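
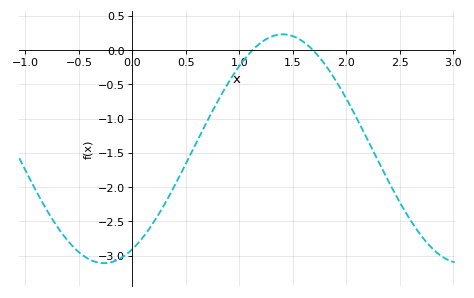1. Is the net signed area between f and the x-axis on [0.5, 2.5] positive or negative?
negative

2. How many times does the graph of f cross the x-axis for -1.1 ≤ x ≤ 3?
2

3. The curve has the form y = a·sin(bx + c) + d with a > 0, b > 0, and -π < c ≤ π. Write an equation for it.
y = 1.67sin(1.9x - 1.1) - 1.44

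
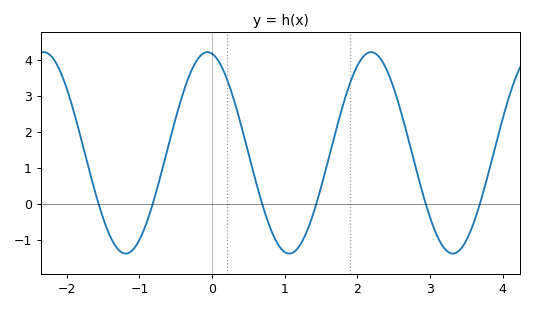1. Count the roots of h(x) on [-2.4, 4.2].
6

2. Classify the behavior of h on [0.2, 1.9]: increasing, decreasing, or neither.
neither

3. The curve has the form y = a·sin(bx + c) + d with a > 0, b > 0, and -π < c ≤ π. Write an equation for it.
y = 2.8sin(2.8x + 1.8) + 1.41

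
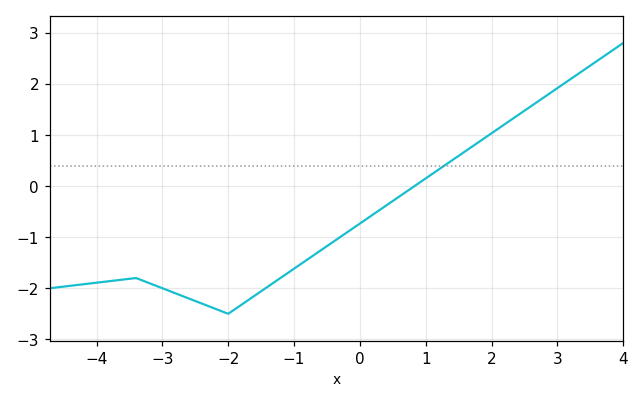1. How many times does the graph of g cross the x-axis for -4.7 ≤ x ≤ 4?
1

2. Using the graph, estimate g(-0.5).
-1.18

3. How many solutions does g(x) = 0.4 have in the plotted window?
1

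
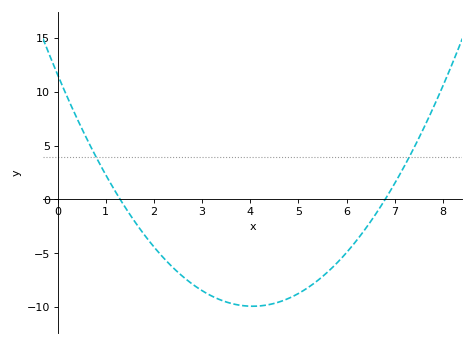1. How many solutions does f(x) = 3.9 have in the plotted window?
2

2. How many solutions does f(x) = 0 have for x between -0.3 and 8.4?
2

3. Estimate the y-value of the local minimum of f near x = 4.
-9.91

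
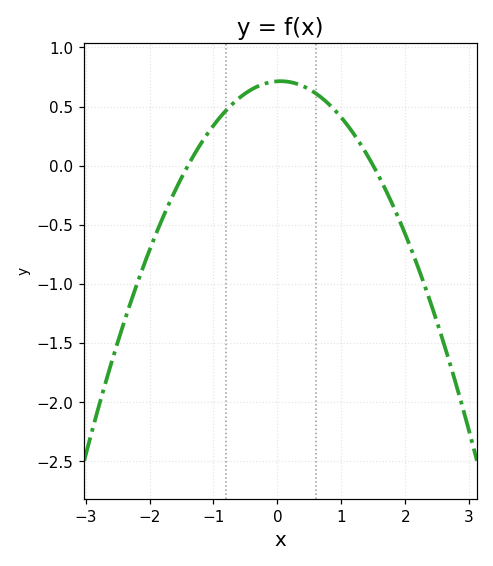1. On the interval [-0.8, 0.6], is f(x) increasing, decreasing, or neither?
neither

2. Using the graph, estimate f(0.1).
0.714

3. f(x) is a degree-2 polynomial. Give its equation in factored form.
y = -0.34(x + 1.4)(x - 1.5)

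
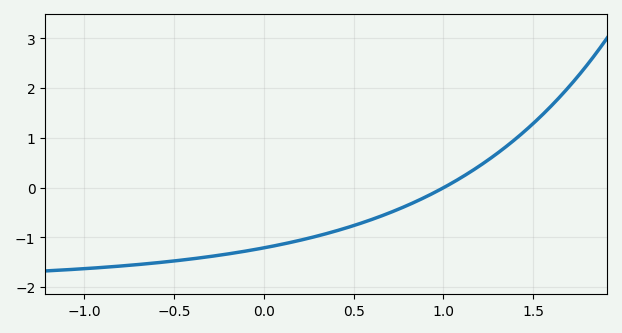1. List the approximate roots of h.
1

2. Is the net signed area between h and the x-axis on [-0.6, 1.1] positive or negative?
negative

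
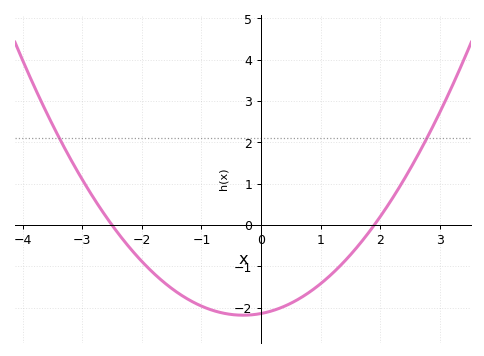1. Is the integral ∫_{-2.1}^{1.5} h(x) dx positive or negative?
negative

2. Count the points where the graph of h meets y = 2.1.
2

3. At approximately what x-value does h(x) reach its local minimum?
-0.4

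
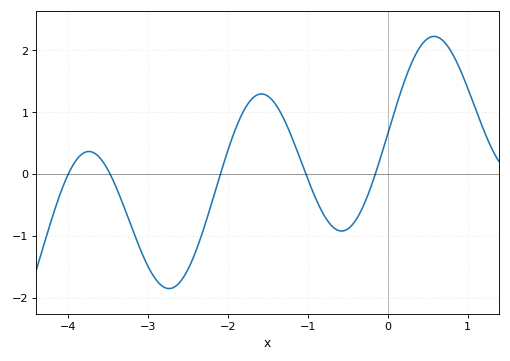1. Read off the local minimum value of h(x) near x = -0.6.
-0.9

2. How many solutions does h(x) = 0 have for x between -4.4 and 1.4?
5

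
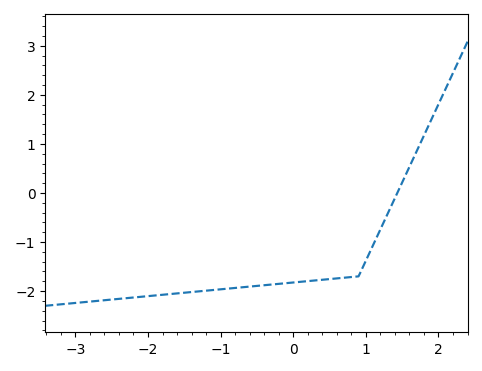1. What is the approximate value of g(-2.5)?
-2.17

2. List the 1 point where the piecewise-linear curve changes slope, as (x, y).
(0.9, -1.7)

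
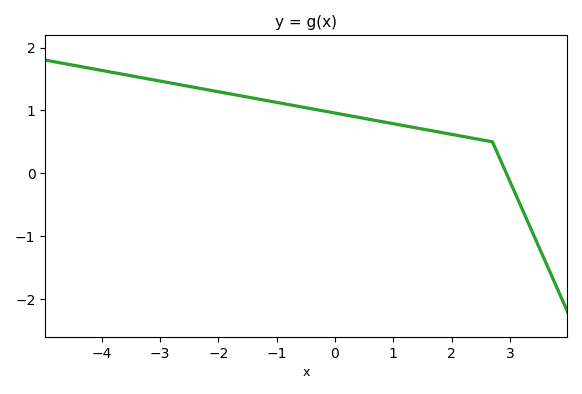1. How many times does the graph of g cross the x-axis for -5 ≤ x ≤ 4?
1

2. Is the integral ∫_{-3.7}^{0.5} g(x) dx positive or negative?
positive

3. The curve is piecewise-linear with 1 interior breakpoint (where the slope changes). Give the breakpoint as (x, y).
(2.7, 0.5)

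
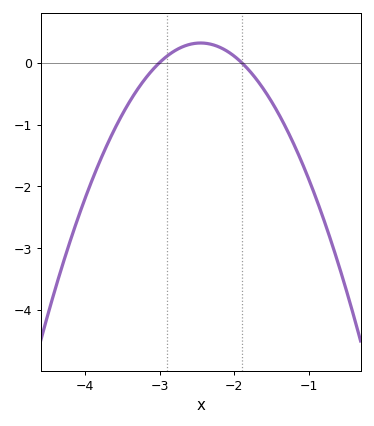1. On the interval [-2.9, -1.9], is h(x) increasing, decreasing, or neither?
neither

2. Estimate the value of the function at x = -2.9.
0.105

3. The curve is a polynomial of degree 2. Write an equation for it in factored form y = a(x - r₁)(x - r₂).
y = -1.05(x + 3)(x + 1.9)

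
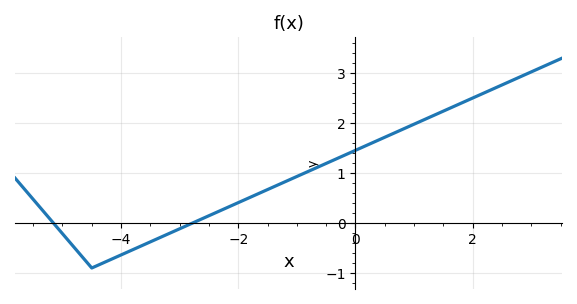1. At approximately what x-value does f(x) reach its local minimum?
-4.6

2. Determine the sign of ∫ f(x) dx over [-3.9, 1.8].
positive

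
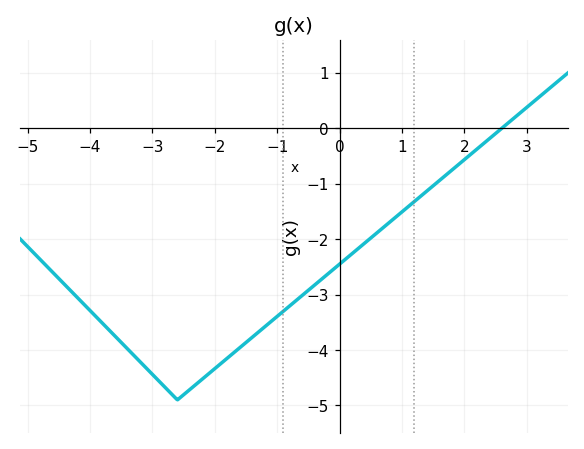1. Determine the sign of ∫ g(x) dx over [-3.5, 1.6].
negative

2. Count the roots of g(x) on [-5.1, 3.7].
1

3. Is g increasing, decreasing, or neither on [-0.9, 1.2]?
increasing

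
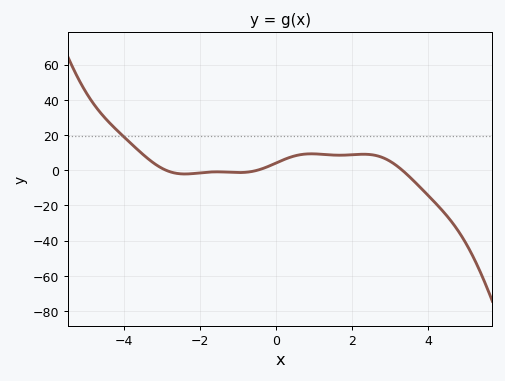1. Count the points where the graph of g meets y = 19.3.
1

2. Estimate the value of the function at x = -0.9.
-1.34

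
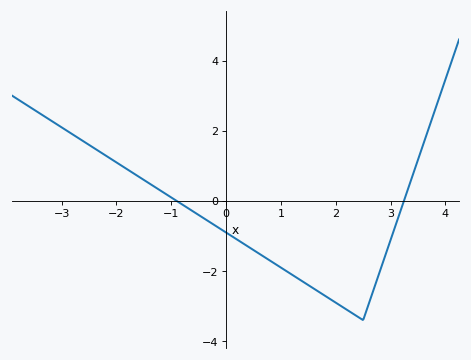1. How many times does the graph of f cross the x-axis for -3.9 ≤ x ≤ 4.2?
2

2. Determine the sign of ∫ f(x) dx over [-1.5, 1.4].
negative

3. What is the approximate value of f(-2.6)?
1.7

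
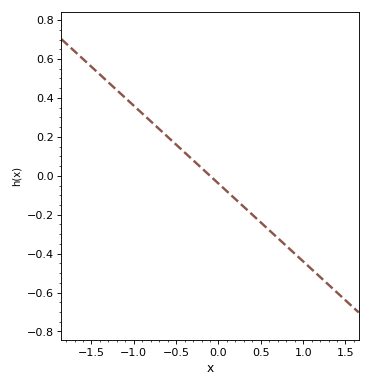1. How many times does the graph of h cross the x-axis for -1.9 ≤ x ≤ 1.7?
1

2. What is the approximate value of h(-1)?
0.36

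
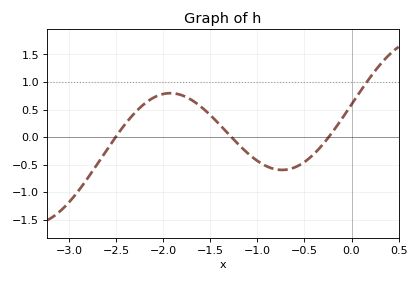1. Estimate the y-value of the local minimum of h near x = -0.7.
-0.6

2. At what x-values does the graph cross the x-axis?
-2.5, -1.3, -0.25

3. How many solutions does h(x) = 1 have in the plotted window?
1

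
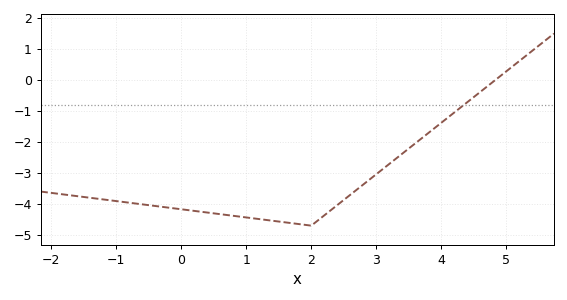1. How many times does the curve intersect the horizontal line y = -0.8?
1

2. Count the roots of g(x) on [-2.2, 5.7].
1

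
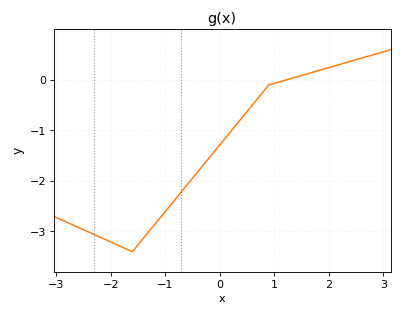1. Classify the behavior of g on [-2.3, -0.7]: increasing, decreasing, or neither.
neither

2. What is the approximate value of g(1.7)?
0.15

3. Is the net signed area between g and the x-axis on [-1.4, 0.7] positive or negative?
negative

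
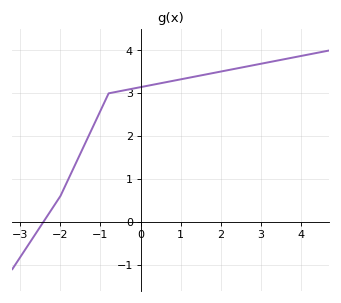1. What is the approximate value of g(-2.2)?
0.315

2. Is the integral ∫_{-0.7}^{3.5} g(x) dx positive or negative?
positive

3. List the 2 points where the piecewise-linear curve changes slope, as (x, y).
(-2, 0.6); (-0.8, 3)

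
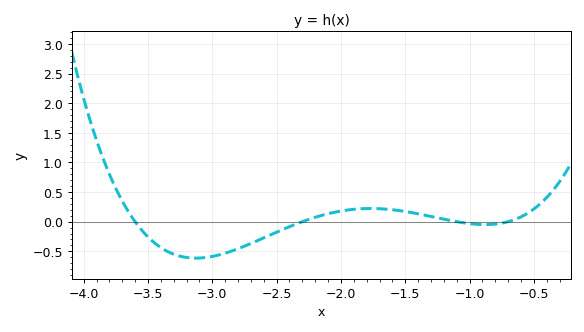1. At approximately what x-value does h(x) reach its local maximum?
-1.8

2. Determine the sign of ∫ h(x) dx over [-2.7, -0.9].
positive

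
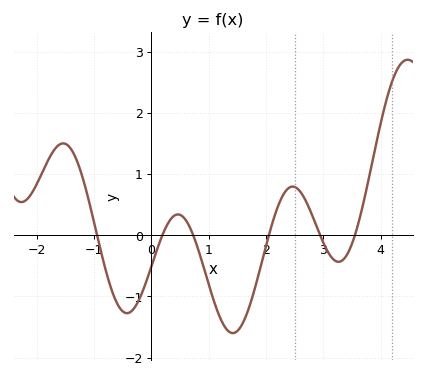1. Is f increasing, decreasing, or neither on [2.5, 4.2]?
neither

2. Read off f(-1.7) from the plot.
1.4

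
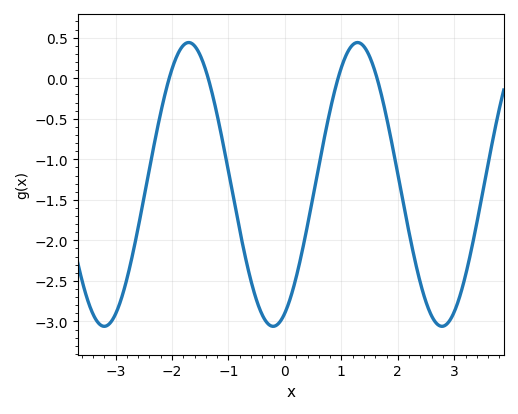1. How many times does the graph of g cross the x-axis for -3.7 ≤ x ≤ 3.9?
4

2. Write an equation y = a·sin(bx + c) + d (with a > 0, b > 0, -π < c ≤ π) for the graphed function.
y = 1.75sin(2.1x - 1.1) - 1.31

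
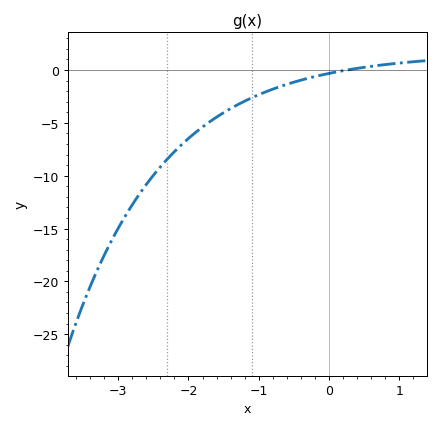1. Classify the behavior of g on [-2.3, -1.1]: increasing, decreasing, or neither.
increasing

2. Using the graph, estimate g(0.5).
0.5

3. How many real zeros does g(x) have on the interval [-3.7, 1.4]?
1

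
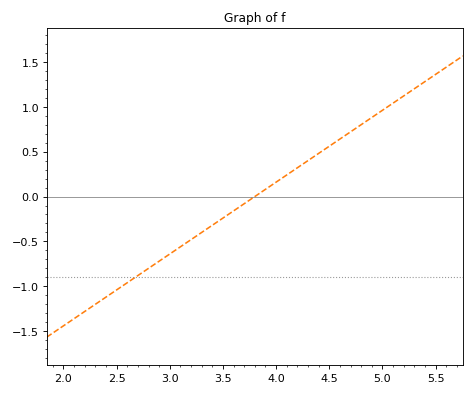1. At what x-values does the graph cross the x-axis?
3.8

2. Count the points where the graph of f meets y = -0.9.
1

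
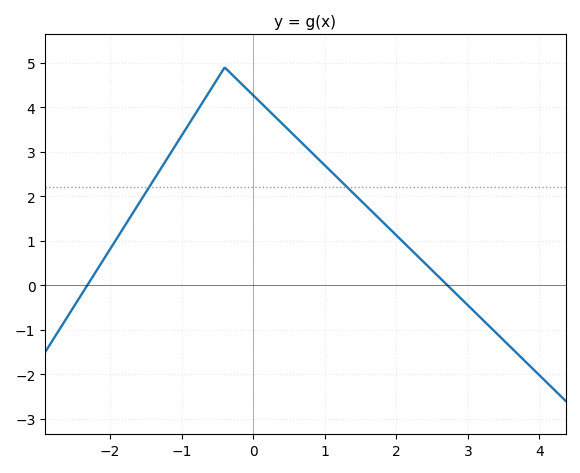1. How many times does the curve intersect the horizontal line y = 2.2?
2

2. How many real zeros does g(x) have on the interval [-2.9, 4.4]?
2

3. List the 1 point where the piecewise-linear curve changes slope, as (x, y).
(-0.4, 4.9)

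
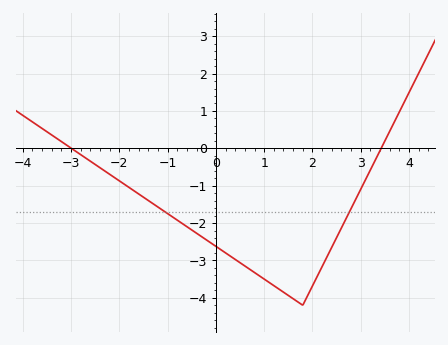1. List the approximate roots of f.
-2.99, 3.42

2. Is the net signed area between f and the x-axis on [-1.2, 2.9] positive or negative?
negative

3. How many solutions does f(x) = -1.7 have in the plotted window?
2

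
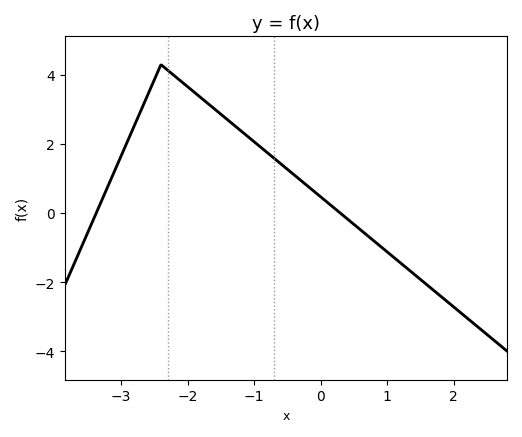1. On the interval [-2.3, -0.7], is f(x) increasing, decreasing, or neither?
decreasing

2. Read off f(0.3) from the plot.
0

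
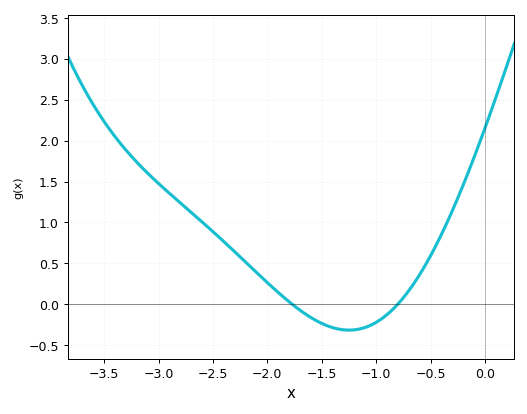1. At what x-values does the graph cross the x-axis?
-1.77, -0.803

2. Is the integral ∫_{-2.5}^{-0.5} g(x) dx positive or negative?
positive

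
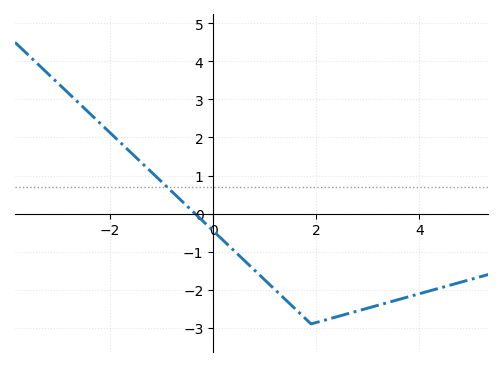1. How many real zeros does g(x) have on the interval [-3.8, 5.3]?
1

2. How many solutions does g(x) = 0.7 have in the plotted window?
1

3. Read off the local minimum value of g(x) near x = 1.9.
-2.9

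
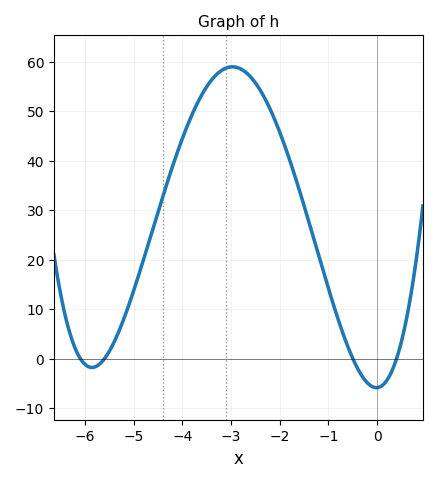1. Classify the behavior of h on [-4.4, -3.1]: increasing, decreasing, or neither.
increasing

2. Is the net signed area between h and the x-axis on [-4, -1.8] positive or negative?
positive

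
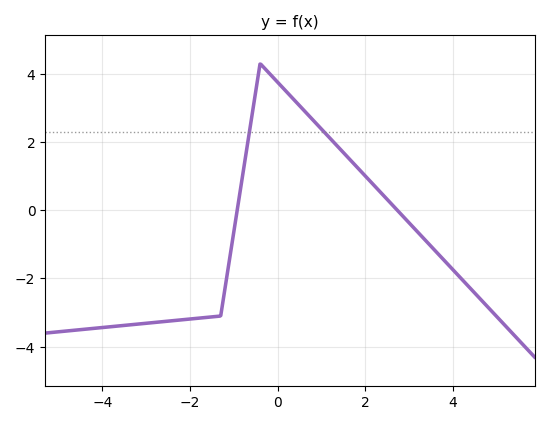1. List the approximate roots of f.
-0.923, 2.73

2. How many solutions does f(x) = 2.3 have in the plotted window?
2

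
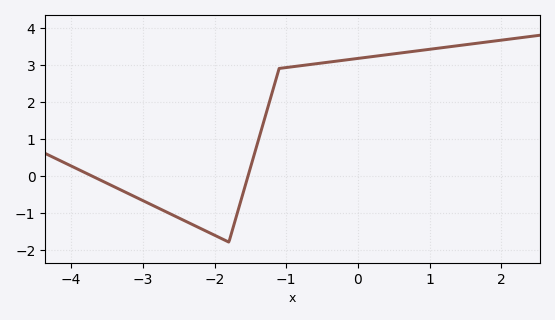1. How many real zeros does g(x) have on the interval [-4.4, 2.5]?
2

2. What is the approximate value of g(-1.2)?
2.2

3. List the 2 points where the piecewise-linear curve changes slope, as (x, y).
(-1.8, -1.8); (-1.1, 2.9)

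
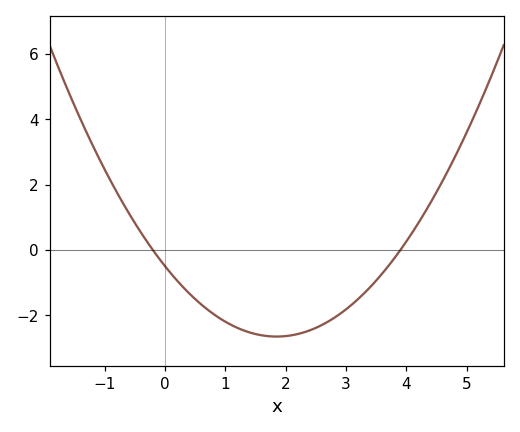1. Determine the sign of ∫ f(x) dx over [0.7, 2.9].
negative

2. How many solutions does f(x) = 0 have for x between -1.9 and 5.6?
2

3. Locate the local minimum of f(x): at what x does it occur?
1.8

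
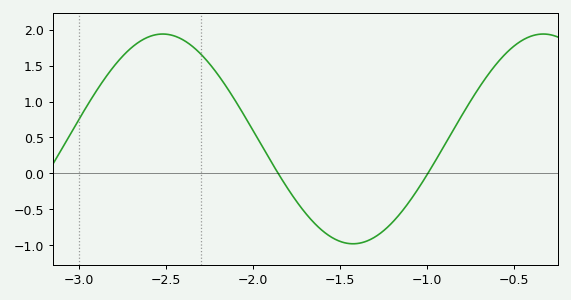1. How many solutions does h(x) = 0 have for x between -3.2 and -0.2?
2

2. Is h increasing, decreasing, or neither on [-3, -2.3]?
neither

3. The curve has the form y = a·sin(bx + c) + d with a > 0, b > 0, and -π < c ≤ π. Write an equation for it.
y = 1.46sin(2.9x + 2.5) + 0.48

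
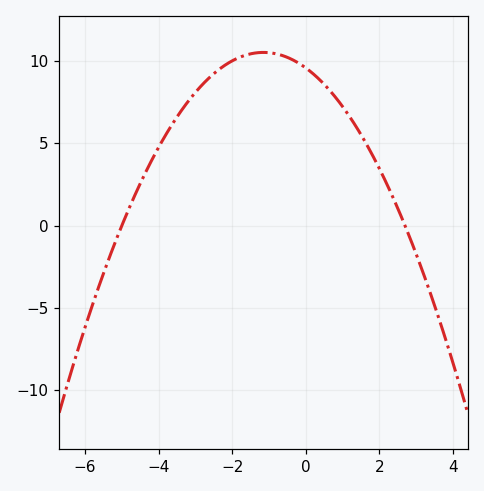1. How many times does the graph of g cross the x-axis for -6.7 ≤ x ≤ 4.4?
2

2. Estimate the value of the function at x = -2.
10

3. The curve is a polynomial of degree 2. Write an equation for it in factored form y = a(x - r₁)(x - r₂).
y = -0.71(x + 5)(x - 2.7)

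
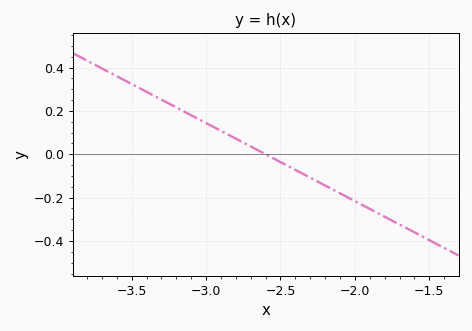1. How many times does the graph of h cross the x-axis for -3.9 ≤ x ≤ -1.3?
1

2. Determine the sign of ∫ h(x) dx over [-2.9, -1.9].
negative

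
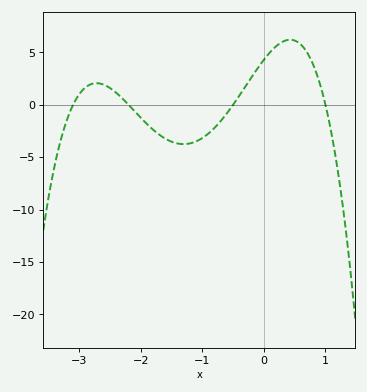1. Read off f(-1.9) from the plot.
-2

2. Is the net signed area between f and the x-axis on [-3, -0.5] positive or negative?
negative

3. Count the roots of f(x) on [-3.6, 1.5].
4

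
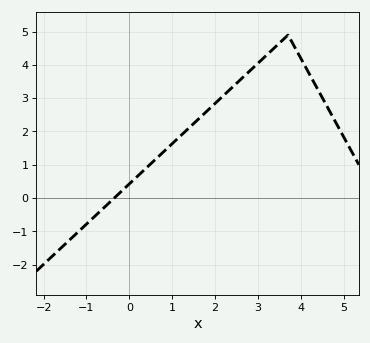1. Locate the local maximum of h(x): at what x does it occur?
3.7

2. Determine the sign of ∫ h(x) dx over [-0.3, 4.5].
positive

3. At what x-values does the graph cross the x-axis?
-0.352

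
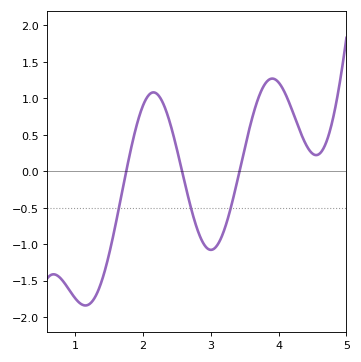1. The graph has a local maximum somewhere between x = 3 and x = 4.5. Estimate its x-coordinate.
3.91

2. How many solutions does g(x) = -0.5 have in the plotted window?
3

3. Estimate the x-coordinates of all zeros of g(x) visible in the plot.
1.75, 2.58, 3.42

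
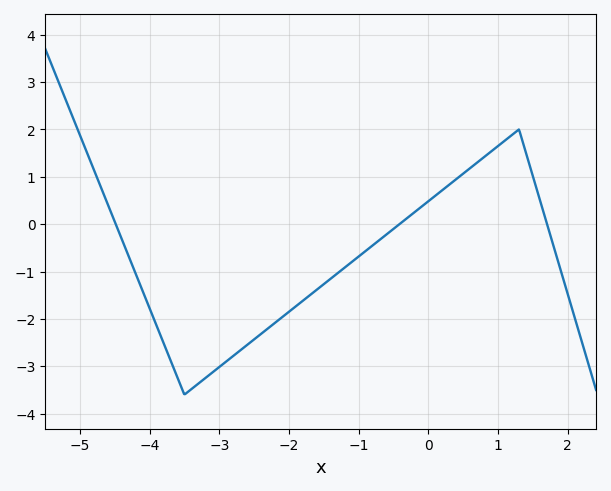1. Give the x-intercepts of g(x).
-4.48, -0.414, 1.7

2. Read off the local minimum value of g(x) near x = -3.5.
-3.6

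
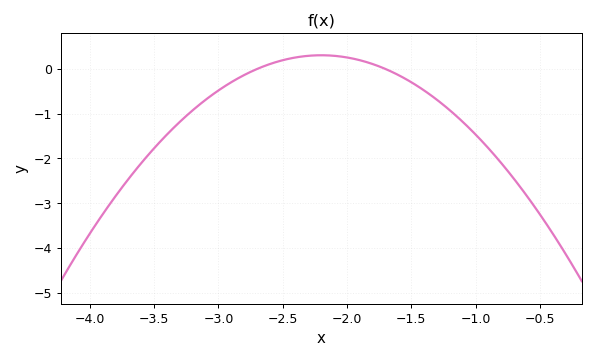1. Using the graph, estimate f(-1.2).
-0.9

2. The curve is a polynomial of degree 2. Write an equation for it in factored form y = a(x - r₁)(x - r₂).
y = -1.23(x + 2.7)(x + 1.7)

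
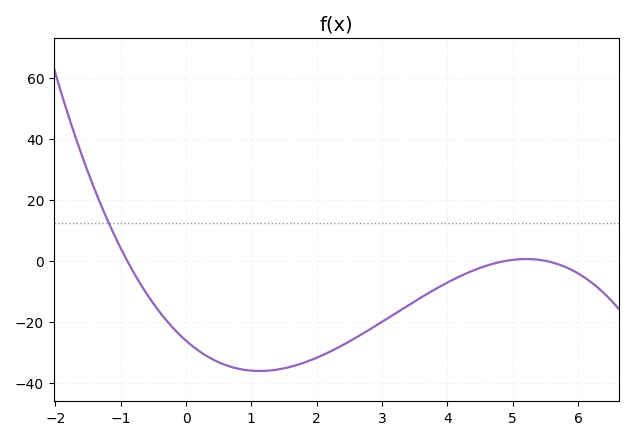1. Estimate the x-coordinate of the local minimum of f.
1.12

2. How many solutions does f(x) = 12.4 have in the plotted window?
1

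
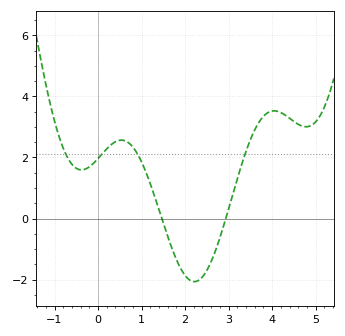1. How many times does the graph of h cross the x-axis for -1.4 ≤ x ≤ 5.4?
2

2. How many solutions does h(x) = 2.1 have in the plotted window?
4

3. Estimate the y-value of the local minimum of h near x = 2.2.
-2.07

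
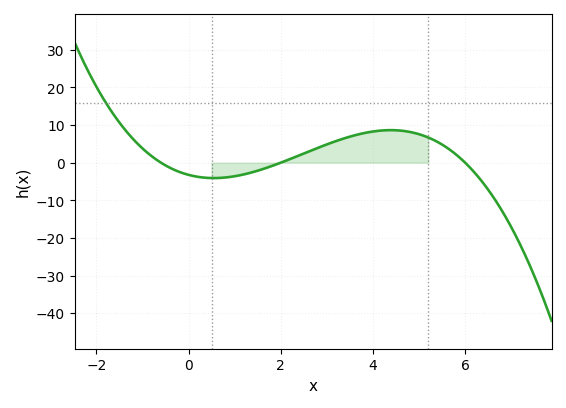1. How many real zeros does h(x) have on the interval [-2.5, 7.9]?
3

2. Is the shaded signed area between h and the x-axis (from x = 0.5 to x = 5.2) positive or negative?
positive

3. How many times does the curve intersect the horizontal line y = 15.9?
1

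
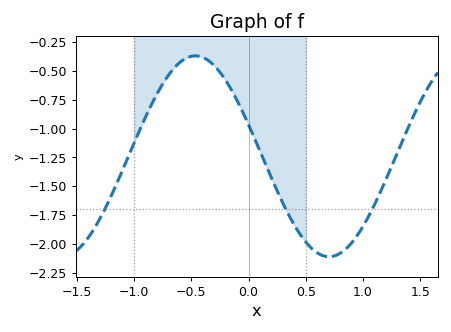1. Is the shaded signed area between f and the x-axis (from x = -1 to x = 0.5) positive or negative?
negative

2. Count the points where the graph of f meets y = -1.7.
3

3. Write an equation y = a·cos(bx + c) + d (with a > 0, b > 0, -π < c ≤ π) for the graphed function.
y = 0.87cos(2.69x + 1.25) - 1.24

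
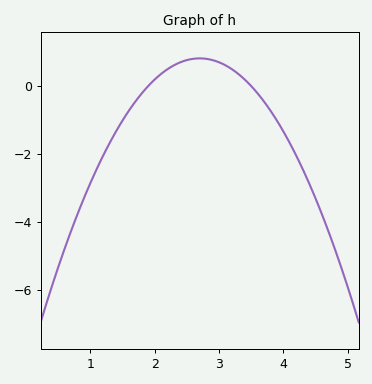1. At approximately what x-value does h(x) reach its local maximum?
2.7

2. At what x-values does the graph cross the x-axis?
1.9, 3.5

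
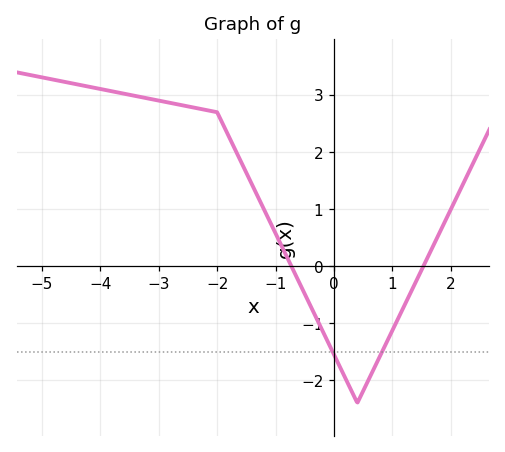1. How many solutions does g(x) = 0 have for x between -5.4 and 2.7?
2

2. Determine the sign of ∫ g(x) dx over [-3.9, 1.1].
positive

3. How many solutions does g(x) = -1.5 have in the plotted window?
2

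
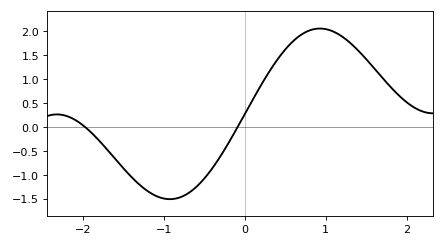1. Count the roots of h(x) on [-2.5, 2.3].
2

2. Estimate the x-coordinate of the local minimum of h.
-0.928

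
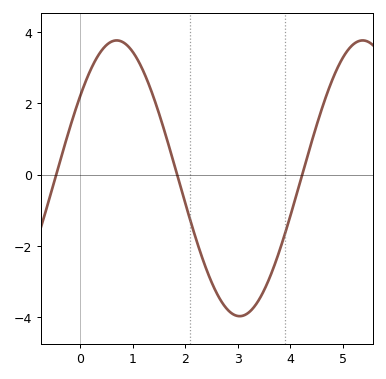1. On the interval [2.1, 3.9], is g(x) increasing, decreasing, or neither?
neither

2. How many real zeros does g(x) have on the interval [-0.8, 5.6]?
3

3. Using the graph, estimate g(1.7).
0.8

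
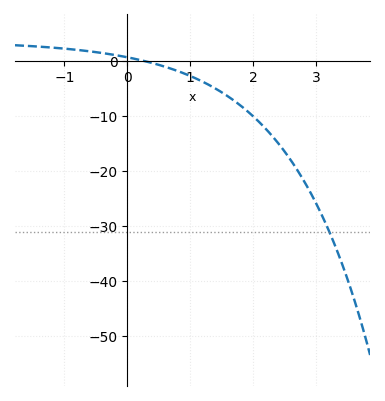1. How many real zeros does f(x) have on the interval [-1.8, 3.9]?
1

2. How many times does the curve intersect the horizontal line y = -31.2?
1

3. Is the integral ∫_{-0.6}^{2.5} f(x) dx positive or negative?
negative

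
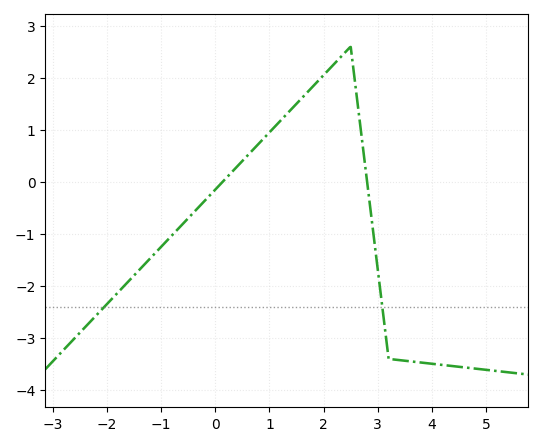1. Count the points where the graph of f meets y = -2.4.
2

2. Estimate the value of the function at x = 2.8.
0.029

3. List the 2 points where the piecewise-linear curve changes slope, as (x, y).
(2.5, 2.6); (3.2, -3.4)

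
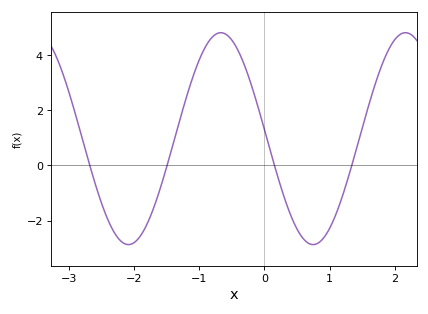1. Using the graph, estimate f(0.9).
-2.6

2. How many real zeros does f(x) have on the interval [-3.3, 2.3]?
4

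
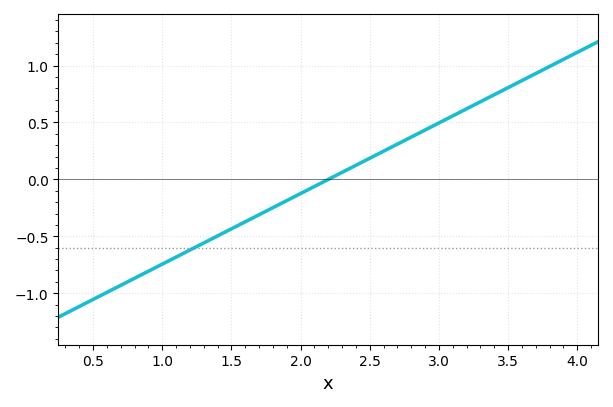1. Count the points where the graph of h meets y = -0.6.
1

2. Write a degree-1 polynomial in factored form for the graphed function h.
y = 0.62(x - 2.2)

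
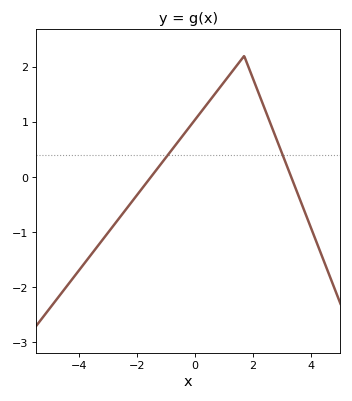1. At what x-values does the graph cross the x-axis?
-1.6, 3.4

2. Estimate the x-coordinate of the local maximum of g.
1.8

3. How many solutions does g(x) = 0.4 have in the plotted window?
2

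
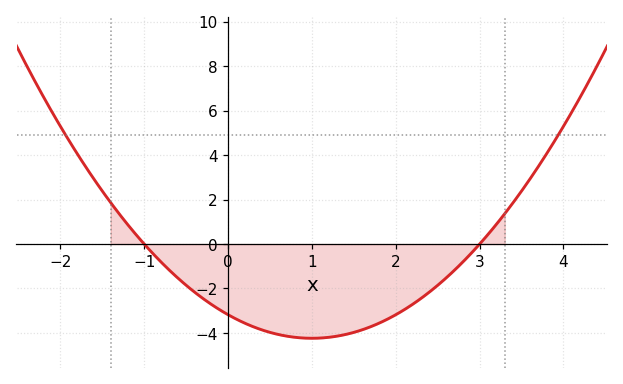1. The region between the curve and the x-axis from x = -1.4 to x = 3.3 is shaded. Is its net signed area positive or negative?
negative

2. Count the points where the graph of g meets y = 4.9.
2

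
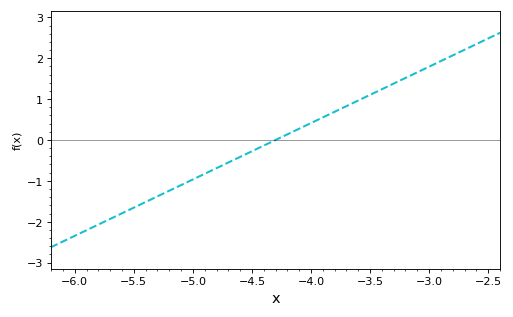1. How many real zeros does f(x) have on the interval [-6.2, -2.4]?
1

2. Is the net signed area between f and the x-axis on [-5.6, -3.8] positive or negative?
negative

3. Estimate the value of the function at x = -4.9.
-0.828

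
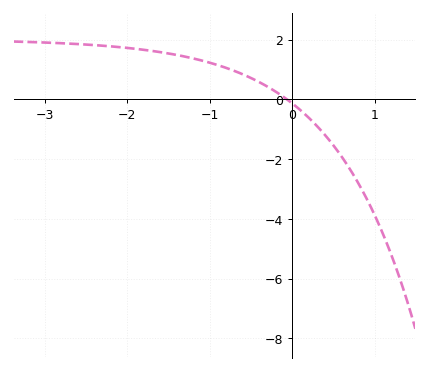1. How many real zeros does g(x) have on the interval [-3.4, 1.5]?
1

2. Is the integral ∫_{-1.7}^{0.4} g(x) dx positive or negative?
positive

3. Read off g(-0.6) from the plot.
0.8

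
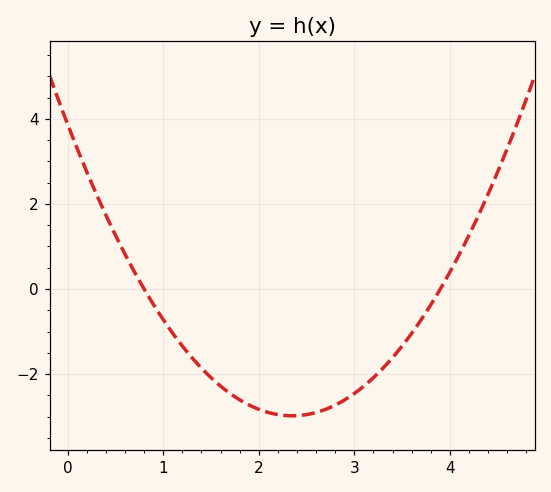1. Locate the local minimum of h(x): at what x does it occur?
2.4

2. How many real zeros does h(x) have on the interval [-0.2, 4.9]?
2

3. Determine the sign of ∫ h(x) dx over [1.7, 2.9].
negative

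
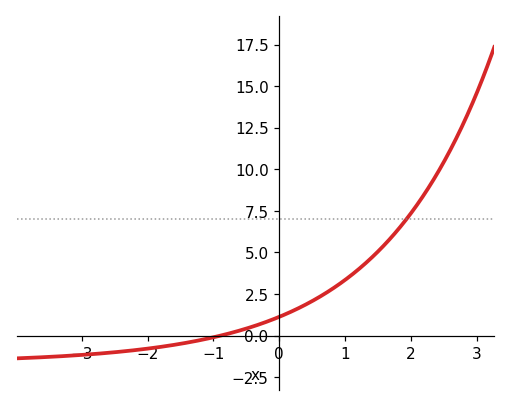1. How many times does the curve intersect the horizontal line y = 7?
1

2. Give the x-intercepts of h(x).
-0.9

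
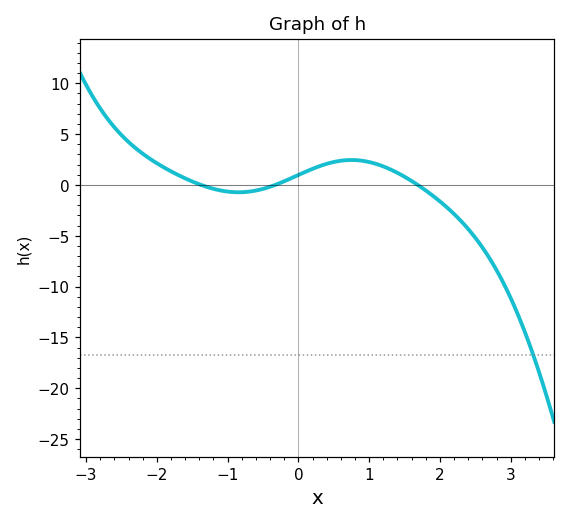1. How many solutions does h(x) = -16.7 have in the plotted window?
1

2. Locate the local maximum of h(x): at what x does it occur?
0.7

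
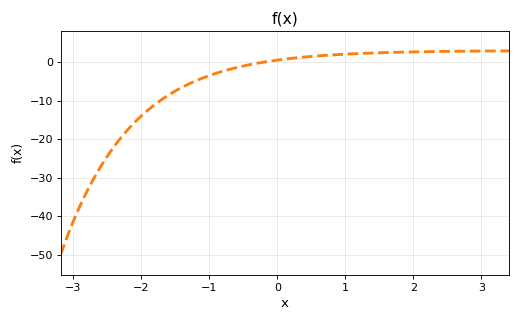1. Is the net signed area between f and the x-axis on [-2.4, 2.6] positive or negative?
negative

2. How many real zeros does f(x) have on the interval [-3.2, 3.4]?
1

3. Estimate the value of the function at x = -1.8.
-11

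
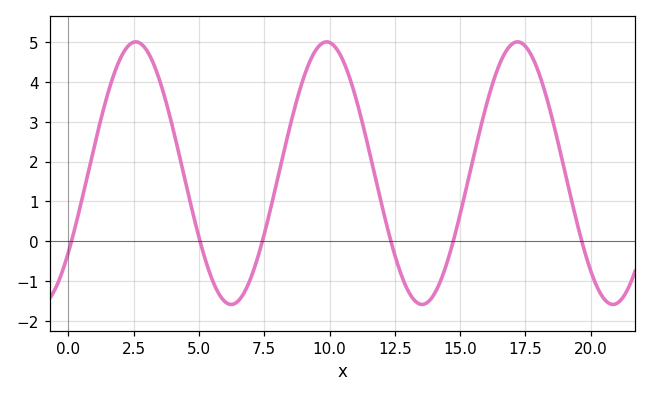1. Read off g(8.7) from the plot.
3.4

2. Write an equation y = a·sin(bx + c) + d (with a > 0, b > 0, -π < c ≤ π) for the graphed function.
y = 3.3sin(0.86x - 0.65) + 1.71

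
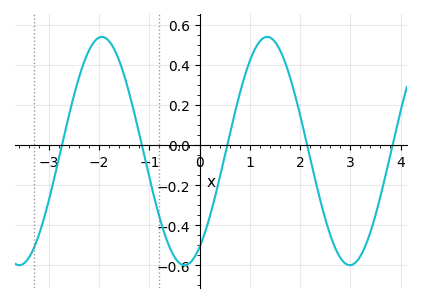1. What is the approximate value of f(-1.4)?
0.26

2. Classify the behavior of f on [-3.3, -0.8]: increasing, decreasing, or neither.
neither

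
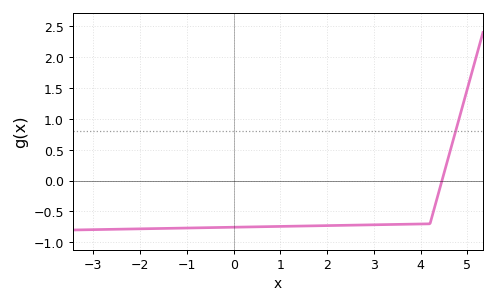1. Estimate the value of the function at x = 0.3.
-0.751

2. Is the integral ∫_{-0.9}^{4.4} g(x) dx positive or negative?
negative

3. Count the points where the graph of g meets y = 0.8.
1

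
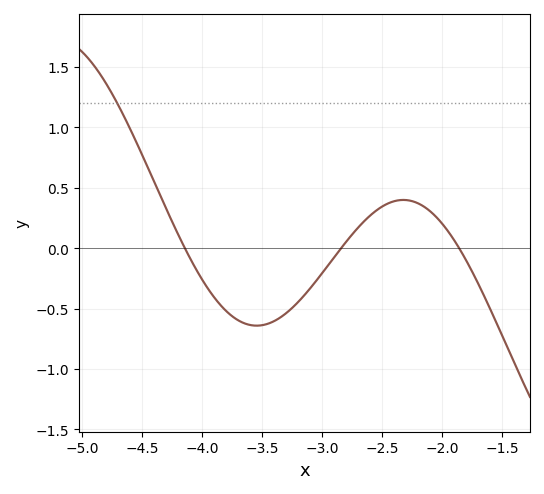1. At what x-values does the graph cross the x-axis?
-4.1, -2.8, -1.9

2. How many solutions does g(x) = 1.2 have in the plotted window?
1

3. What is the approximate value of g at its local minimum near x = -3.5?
-0.65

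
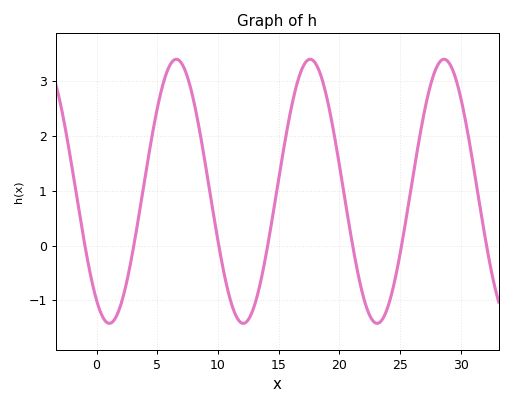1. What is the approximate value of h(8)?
2.64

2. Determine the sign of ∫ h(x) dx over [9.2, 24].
positive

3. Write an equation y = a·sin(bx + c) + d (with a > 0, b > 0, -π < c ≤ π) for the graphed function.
y = 2.41sin(0.57x - 2.17) + 0.99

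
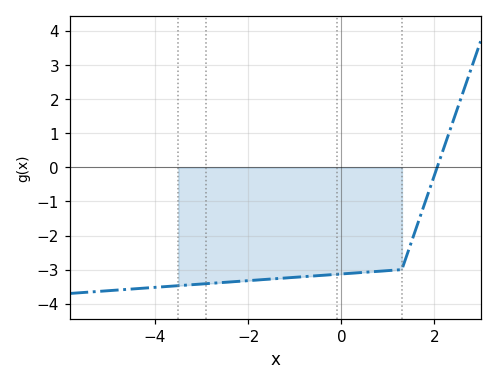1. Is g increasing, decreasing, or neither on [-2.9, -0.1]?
increasing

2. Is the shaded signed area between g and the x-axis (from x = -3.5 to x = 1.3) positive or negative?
negative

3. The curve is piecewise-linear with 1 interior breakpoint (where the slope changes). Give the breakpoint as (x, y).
(1.3, -3)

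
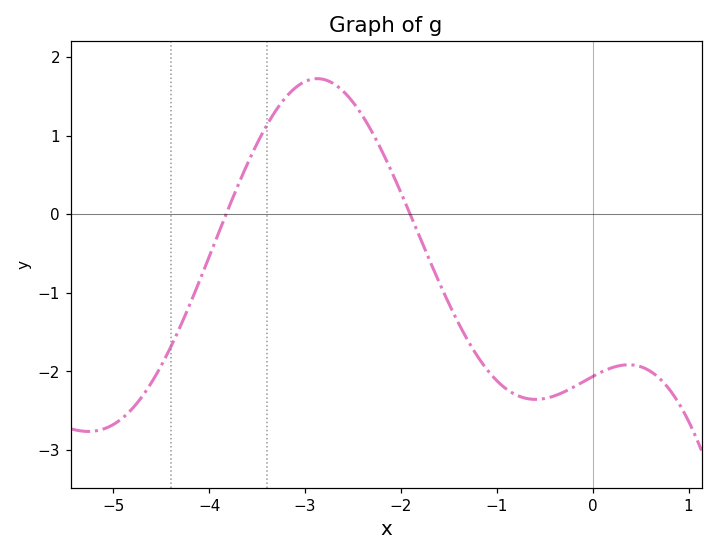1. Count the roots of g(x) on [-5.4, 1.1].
2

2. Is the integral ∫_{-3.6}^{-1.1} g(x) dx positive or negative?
positive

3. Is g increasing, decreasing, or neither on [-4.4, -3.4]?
increasing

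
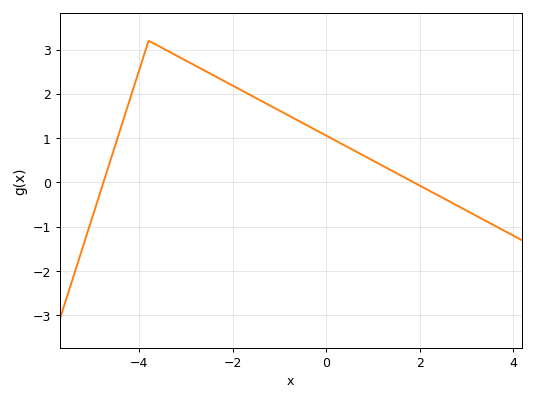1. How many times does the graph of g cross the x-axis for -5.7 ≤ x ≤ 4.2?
2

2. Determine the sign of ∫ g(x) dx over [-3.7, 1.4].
positive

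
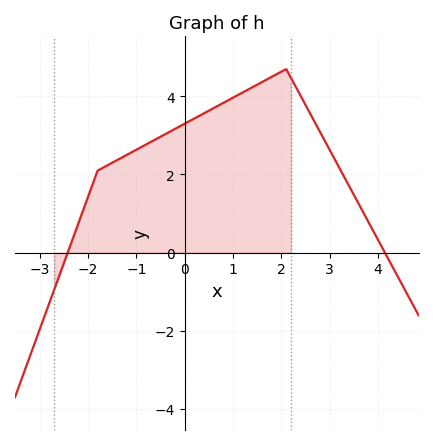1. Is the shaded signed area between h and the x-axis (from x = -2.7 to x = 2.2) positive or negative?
positive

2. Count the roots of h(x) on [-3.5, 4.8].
2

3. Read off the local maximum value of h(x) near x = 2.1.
4.6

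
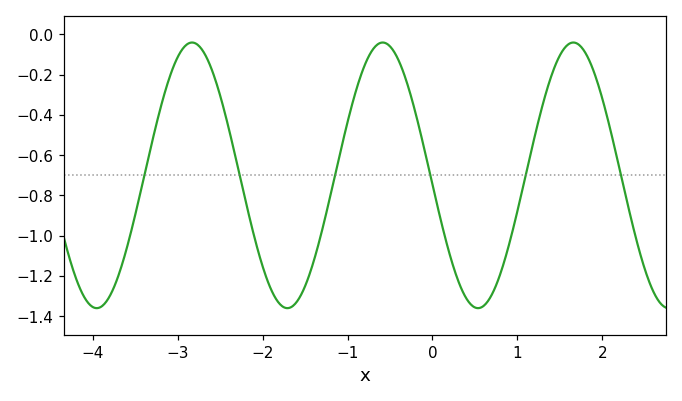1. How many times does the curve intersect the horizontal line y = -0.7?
6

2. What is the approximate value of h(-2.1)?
-1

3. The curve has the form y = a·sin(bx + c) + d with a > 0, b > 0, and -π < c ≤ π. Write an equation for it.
y = 0.66sin(2.8x - 3.1) - 0.7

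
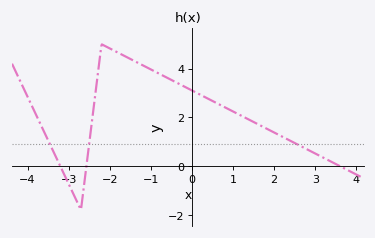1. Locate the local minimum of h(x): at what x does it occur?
-2.7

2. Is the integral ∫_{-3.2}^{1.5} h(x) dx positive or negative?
positive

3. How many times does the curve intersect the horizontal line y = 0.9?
3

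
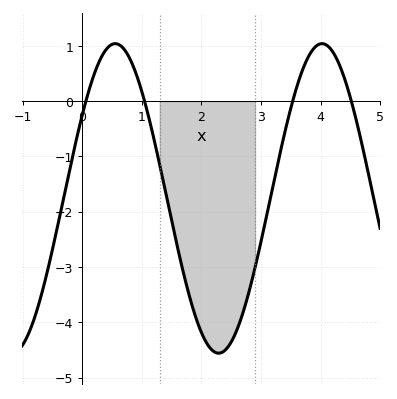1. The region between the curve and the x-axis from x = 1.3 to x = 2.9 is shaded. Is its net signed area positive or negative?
negative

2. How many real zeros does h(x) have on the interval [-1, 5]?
4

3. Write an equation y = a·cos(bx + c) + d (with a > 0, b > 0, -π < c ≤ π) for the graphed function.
y = 2.8cos(1.81x - 1) - 1.76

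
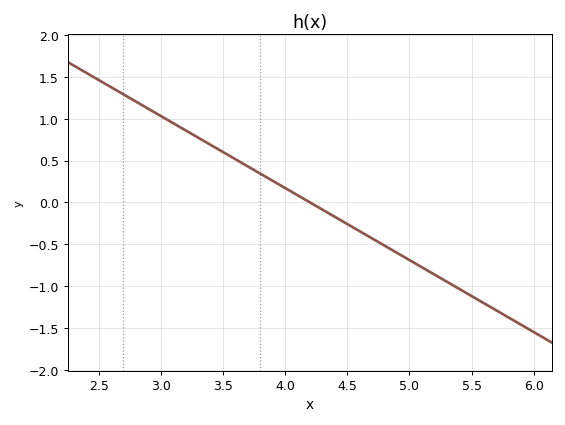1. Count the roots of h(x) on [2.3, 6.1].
1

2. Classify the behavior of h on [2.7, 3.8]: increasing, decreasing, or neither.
decreasing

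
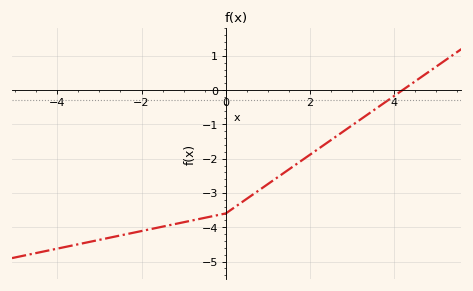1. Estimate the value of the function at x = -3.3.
-4.44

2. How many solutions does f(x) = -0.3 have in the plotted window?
1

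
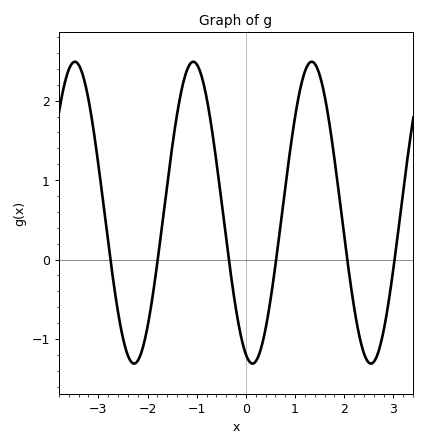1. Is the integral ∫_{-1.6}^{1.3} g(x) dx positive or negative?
positive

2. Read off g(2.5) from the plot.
-1.3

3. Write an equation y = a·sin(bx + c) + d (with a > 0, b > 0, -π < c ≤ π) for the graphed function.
y = 1.9sin(2.61x - 1.92) + 0.59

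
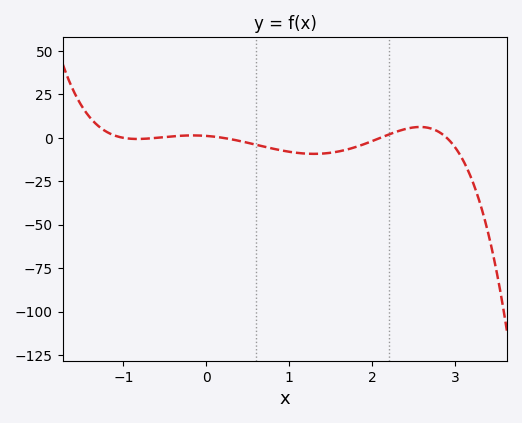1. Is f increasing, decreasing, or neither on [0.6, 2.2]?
neither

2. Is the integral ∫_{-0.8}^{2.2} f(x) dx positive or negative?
negative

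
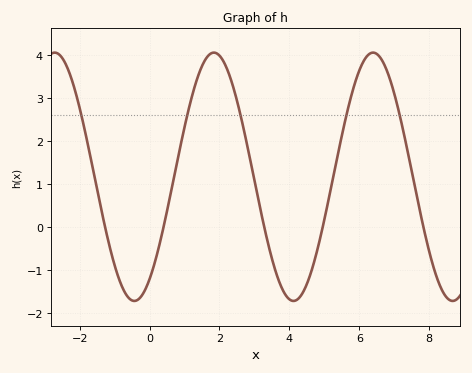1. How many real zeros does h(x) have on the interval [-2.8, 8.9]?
5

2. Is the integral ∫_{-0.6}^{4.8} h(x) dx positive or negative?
positive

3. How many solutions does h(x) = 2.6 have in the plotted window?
5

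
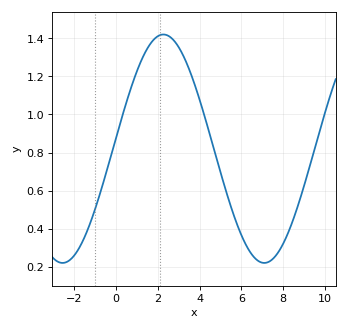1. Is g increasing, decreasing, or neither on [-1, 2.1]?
increasing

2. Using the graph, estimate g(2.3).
1.42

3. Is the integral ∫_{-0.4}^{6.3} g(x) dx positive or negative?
positive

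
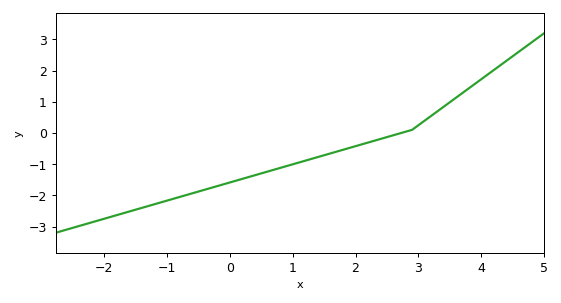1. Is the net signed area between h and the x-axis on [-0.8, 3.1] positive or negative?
negative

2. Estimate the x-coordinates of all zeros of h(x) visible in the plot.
2.73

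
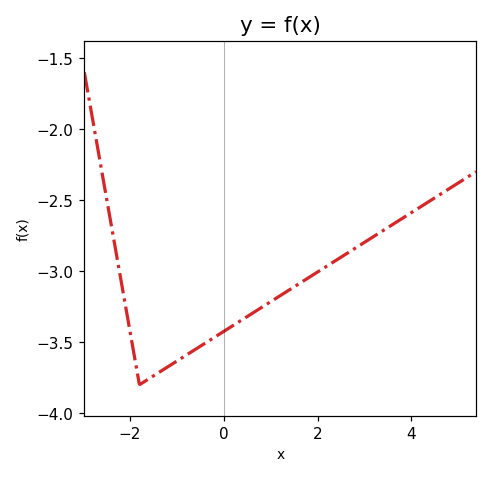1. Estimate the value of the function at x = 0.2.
-3.38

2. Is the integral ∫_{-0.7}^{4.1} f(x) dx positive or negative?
negative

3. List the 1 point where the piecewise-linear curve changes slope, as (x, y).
(-1.8, -3.8)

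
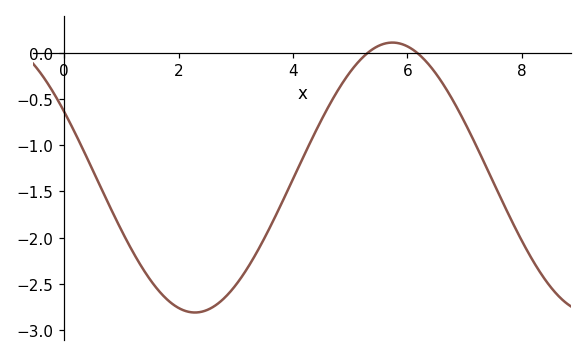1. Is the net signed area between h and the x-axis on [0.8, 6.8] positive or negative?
negative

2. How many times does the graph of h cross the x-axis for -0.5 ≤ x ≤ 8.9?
2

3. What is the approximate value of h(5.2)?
-0.05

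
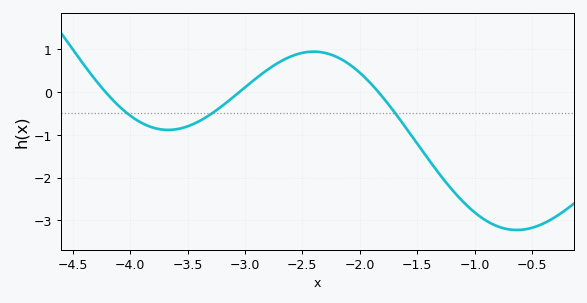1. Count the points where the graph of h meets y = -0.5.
3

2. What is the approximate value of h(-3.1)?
-0.116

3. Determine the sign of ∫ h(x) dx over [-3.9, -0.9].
negative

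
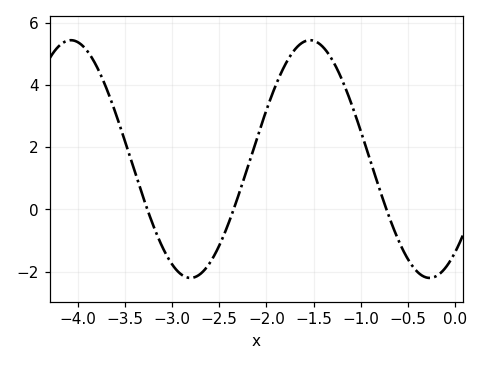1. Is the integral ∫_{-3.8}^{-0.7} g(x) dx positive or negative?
positive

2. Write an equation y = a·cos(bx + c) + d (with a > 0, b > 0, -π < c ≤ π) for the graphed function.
y = 3.82cos(2.48x - 2.47) + 1.62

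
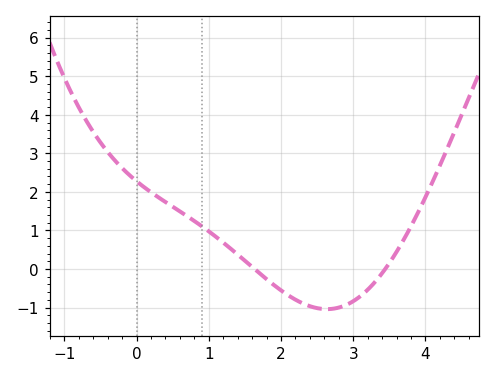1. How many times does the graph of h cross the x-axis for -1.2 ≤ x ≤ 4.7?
2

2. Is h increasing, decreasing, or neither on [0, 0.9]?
decreasing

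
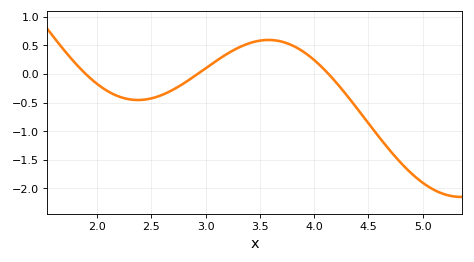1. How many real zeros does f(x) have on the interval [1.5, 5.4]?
3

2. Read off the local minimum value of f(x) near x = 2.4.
-0.45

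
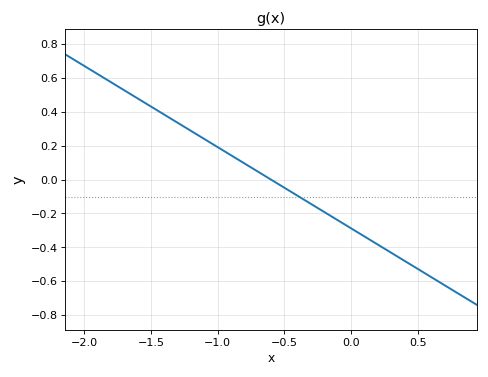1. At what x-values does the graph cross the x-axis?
-0.6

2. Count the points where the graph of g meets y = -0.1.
1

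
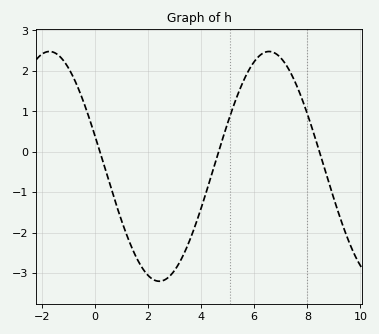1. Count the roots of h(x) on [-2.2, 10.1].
3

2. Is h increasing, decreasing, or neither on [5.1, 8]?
neither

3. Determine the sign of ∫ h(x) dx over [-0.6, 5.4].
negative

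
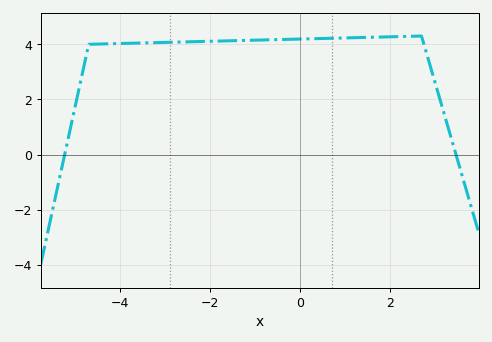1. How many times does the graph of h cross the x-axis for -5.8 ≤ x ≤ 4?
2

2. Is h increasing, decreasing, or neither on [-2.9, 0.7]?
increasing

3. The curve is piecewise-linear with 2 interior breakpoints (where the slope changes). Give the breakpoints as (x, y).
(-4.7, 4); (2.7, 4.3)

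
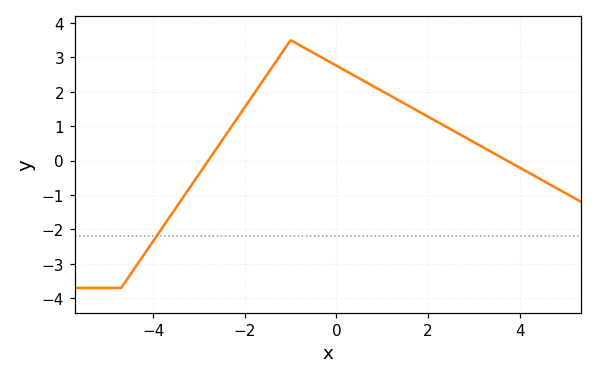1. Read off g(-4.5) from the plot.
-3.3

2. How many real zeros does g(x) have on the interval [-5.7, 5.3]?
2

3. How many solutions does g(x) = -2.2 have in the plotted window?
1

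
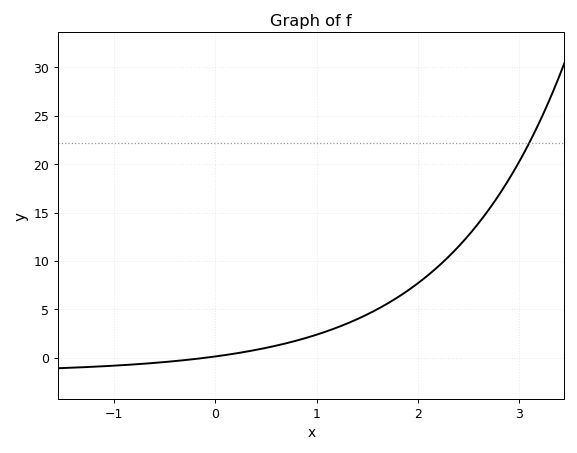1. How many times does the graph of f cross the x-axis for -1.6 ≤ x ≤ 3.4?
1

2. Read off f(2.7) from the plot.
15.3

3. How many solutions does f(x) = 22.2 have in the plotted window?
1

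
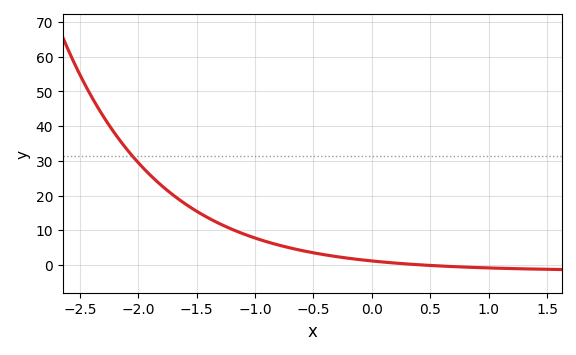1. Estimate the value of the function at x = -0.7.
5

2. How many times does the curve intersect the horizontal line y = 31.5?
1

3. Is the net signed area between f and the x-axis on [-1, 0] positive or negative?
positive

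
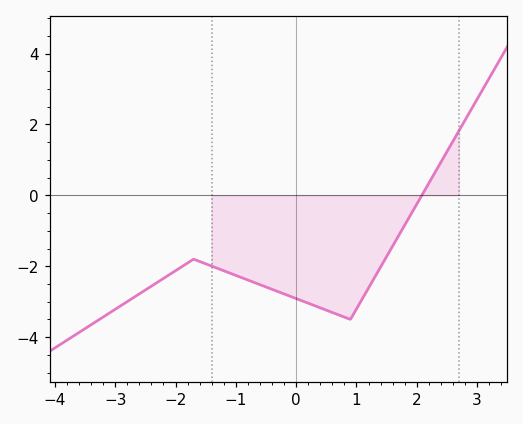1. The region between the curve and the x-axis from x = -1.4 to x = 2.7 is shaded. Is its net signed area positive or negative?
negative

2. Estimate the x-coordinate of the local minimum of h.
0.9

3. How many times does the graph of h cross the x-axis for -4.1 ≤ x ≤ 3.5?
1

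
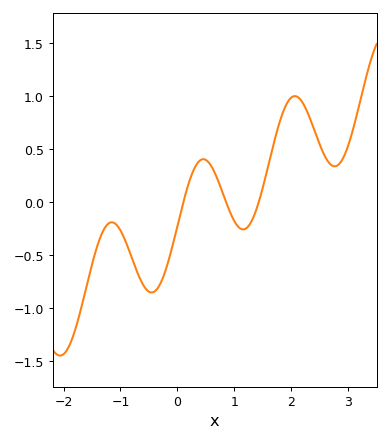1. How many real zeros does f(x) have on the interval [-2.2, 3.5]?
3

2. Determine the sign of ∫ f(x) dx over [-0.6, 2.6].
positive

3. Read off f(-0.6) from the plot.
-0.78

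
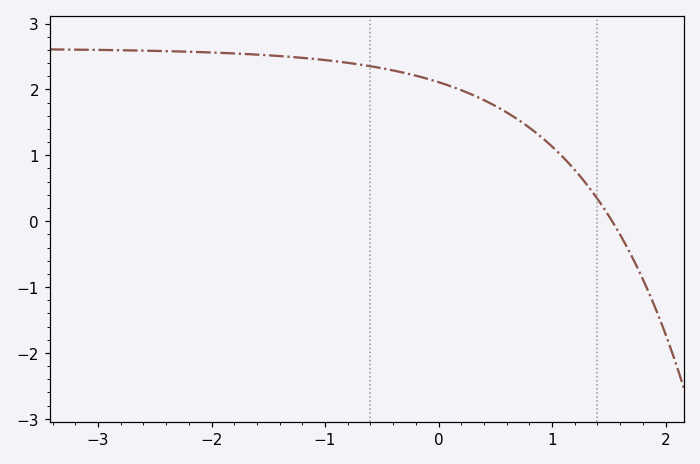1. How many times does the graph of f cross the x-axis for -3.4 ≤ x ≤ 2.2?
1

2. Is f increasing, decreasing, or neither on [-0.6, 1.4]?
decreasing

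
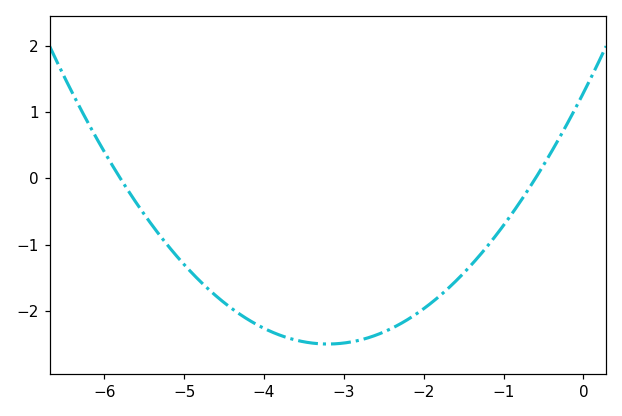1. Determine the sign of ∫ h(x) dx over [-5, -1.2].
negative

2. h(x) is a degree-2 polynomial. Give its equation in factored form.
y = 0.37(x + 5.8)(x + 0.6)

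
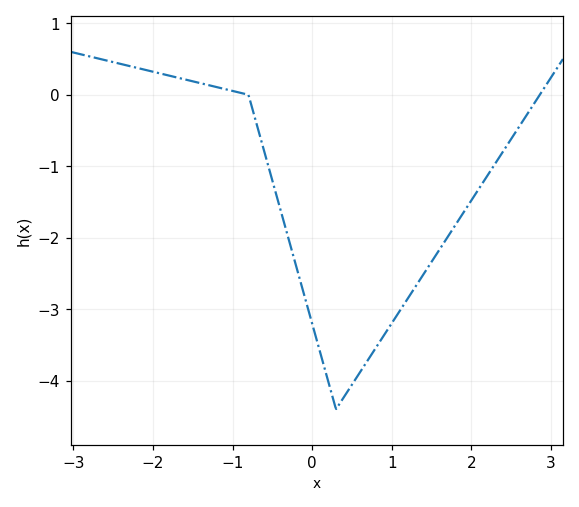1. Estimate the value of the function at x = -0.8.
0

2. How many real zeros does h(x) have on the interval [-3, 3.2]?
2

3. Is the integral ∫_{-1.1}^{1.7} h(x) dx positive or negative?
negative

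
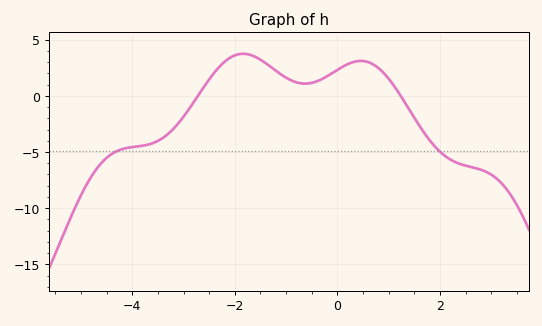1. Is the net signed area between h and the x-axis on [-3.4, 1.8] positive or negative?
positive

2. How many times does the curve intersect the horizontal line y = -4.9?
2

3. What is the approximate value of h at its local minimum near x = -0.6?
1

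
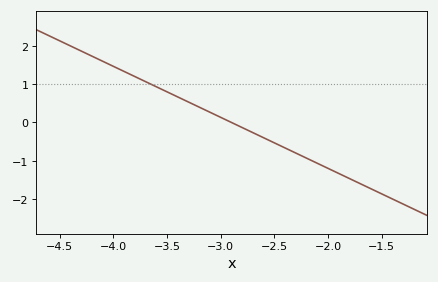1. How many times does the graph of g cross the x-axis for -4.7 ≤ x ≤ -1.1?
1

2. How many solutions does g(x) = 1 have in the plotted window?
1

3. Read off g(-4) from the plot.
1.5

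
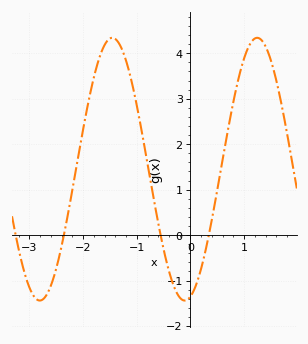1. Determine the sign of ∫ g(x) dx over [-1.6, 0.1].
positive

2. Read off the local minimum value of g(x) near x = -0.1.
-1.44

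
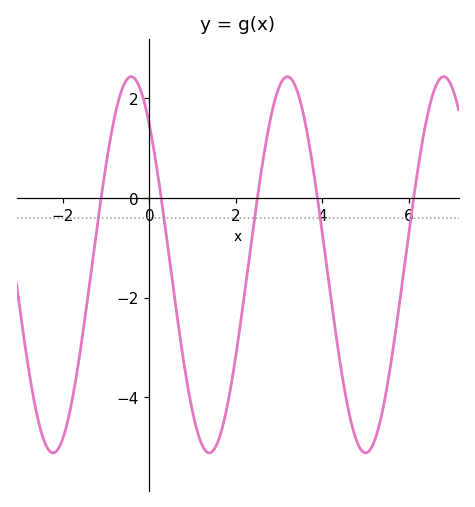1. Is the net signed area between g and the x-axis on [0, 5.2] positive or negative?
negative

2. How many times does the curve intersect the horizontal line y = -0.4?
5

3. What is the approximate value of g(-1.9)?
-4.52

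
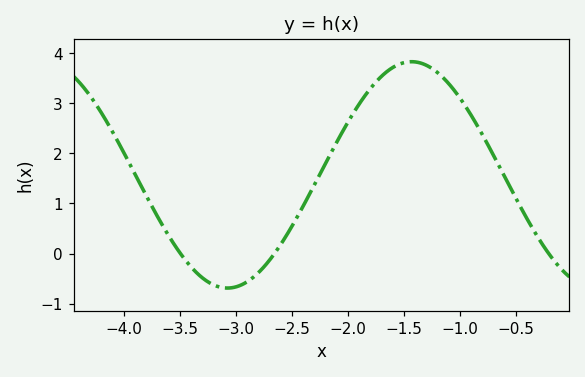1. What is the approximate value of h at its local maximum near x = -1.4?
3.83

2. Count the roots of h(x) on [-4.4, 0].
3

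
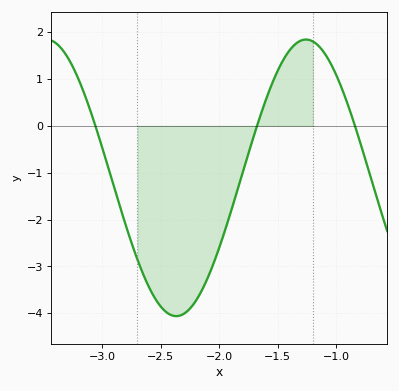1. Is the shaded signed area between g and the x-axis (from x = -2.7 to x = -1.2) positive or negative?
negative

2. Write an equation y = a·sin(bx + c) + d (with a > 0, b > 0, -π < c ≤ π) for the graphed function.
y = 2.95sin(2.8x - 1.1) - 1.11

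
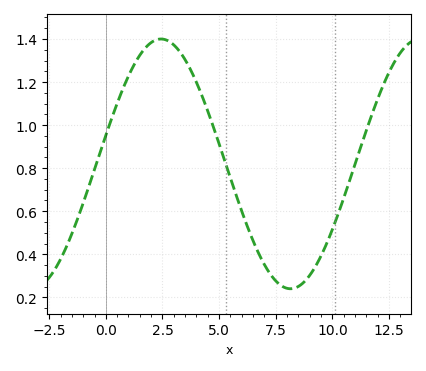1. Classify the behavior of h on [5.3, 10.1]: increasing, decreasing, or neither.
neither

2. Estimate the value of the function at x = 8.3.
0.242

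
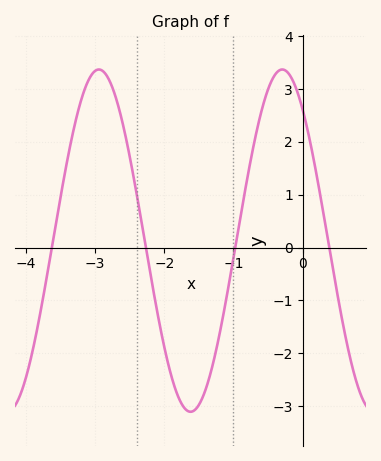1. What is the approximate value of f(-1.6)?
-3.11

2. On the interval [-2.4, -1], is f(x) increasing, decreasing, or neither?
neither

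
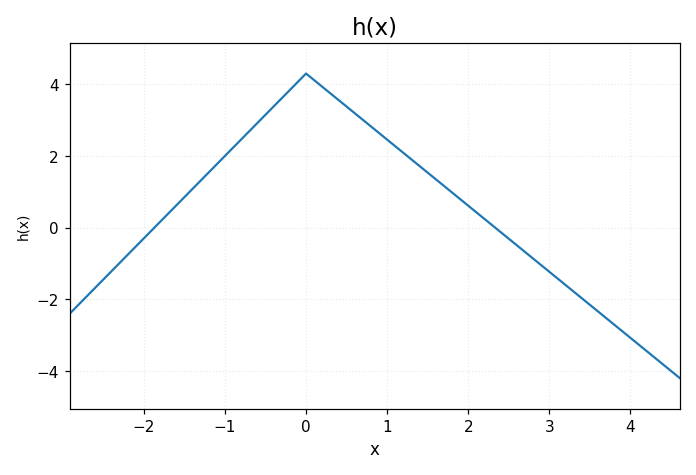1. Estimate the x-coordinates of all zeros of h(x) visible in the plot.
-1.87, 2.33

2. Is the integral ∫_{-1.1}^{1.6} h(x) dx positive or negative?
positive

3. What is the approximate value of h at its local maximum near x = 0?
4.3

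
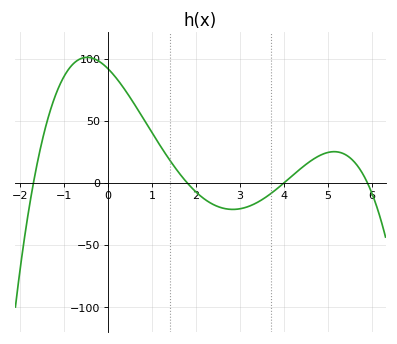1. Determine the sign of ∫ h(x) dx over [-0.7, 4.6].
positive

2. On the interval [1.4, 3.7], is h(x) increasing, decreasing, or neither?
neither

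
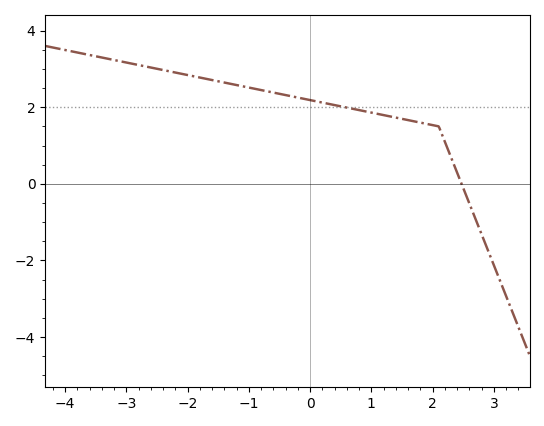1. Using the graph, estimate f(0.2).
2.12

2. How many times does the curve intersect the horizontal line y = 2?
1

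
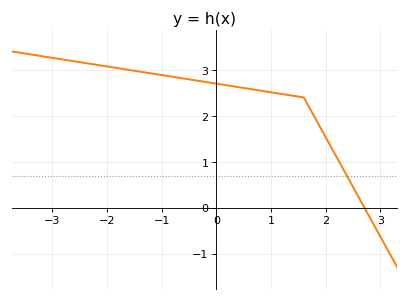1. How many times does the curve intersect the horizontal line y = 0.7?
1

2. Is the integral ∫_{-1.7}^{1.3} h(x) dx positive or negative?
positive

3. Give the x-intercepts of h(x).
2.71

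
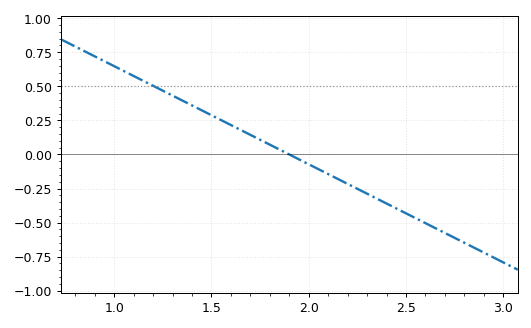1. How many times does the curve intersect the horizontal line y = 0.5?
1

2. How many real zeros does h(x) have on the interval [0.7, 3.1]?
1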